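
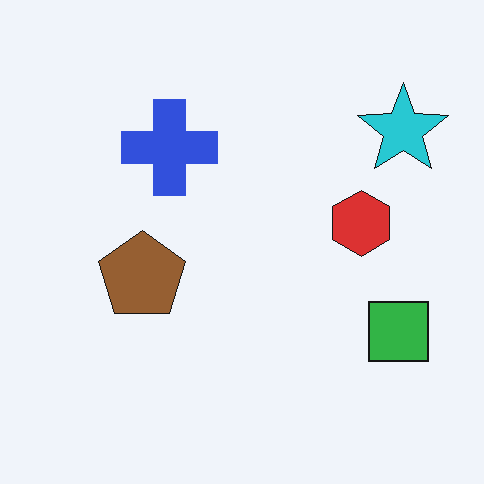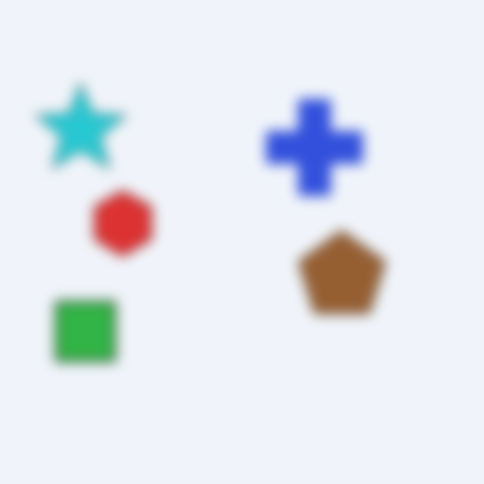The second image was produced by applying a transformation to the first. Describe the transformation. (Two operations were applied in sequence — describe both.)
The second image is the first heavily blurred, then flipped horizontally (left ↔ right).

Shape edges and outlines are uniformly softened across the whole image. The cyan star is in the top-right of the first image and the top-left of the second — shapes on opposite sides of the vertical midline have swapped in a mirror flip.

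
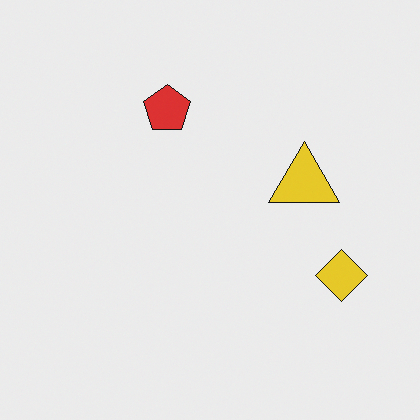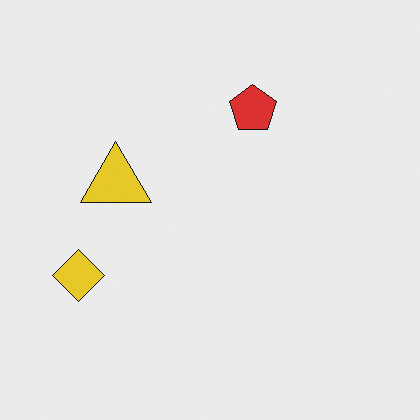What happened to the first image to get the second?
This is the original image flipped horizontally (left ↔ right).

The yellow diamond is in the right of the first image and the left of the second — shapes on opposite sides of the vertical midline have swapped in a mirror flip.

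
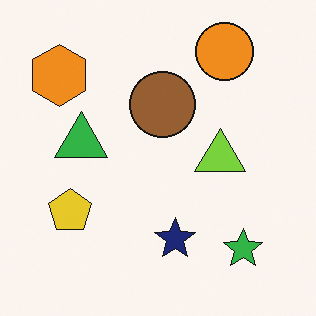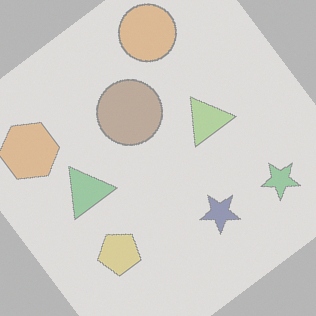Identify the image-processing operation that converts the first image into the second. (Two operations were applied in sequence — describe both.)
The image was rotated counter-clockwise by a large amount — several tens of degrees, then given much lower contrast.

Every shape is tilted by the same angle and the image corners show triangular fill wedges — a whole-image rotation by a non-right angle. Tones are pushed toward mid-grey across the whole image — a global contrast change.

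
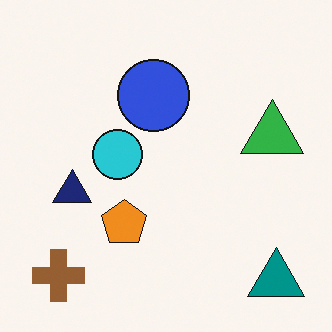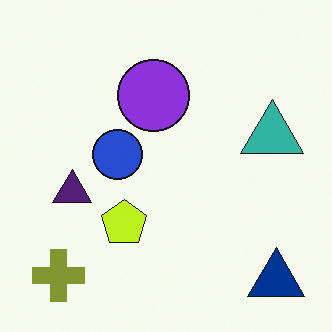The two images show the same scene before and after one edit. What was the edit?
The second image is the first hue-shifted by a small amount.

Every shape's color has rotated by the same amount around the hue wheel — a uniform hue shift.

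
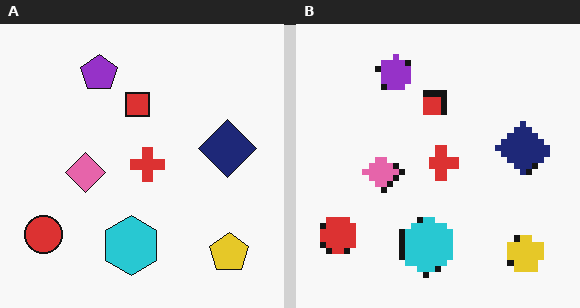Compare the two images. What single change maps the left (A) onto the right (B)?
Pixelated into visible square blocks.

Shapes are reduced to large square blocks; fine edges and outlines are lost — a downscale-then-upscale (mosaic) effect.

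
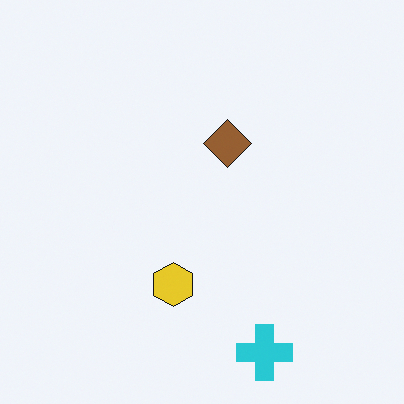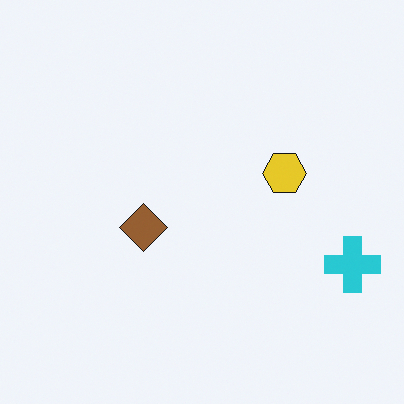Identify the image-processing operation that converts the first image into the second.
This is the original image transposed (reflected across the top-left ↔ bottom-right diagonal).

Shapes have swapped their row and column positions — what was in the top-right is now in the bottom-left — a diagonal reflection.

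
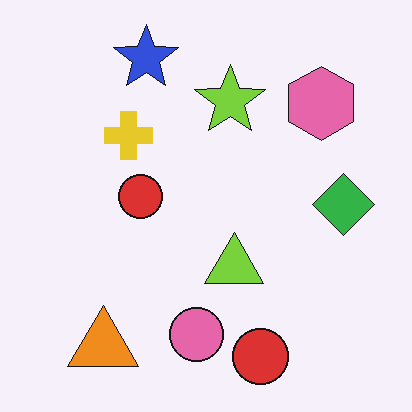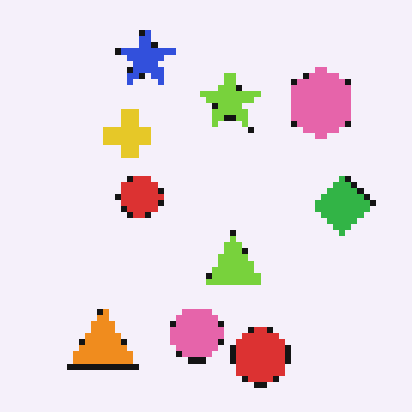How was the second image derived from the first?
The image was pixelated into visible square blocks.

Shapes are reduced to large square blocks; fine edges and outlines are lost — a downscale-then-upscale (mosaic) effect.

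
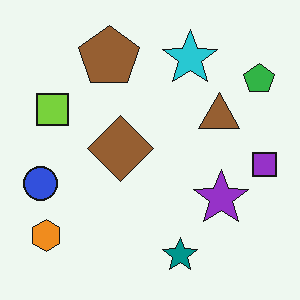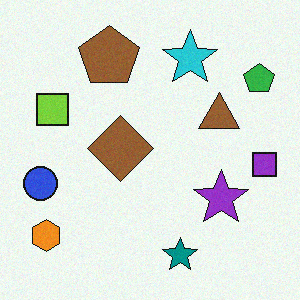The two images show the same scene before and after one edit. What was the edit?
The transformation is: degraded with light additive noise.

Random speckle covers the whole image, including the flat background.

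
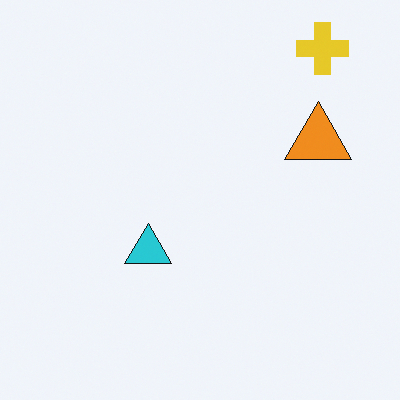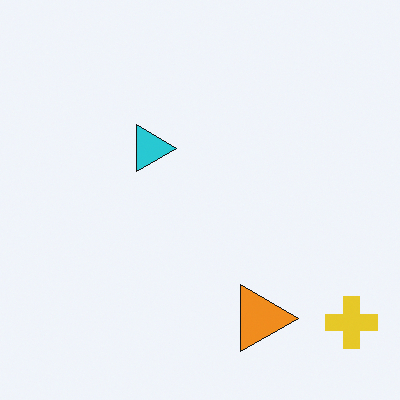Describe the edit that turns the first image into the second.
The second image is the first rotated 90° clockwise.

The yellow cross sits in the top-right of the first image and the bottom-right of the second — consistent with a whole-image 90° clockwise rotation.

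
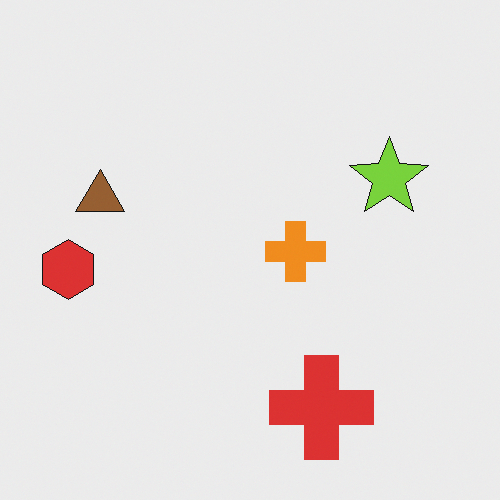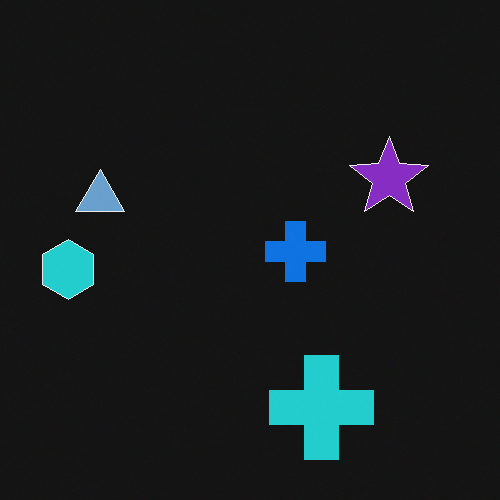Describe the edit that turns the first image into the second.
The second image is the first color-inverted (negative).

The light background has become dark and every shape's color is its complement — a photographic negative.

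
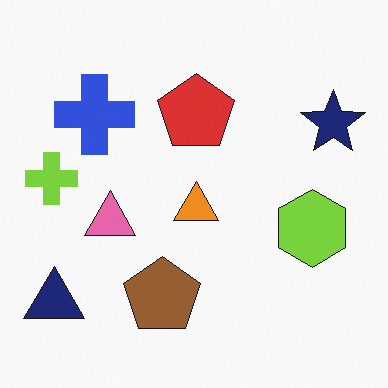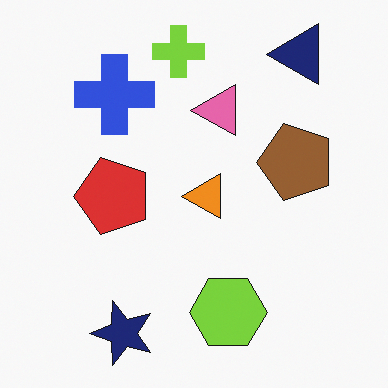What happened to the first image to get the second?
The transformation is: transposed (reflected across the top-left ↔ bottom-right diagonal).

Shapes have swapped their row and column positions — what was in the top-right is now in the bottom-left — a diagonal reflection.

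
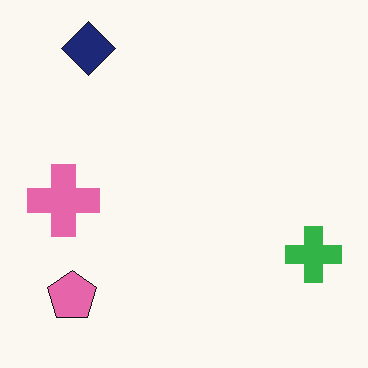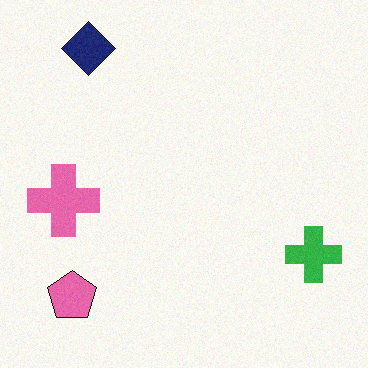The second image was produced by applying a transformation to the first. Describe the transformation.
It was degraded with light additive noise.

Random speckle covers the whole image, including the flat background.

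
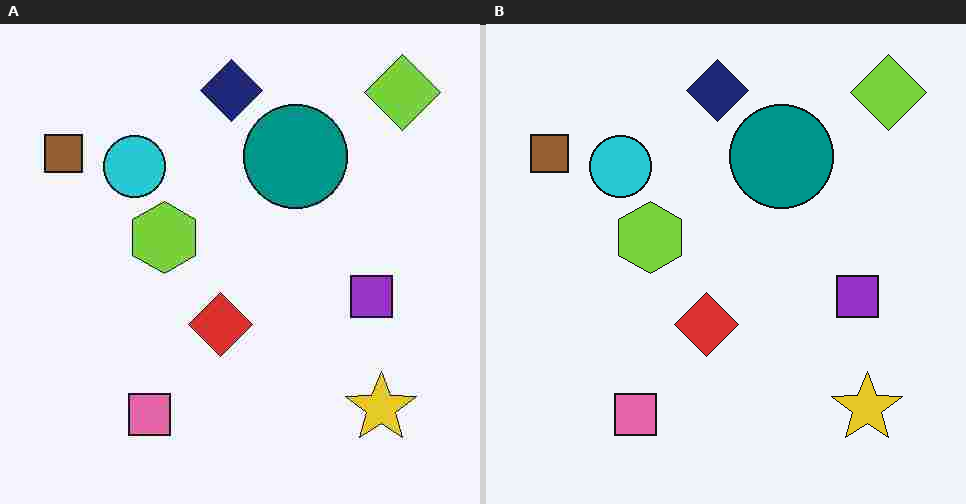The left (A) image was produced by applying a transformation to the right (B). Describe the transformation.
The left (A) image is the right (B) degraded with heavy JPEG compression.

Blocky 8×8 compression artifacts appear around shape edges and the flat background shows ringing — characteristic JPEG degradation.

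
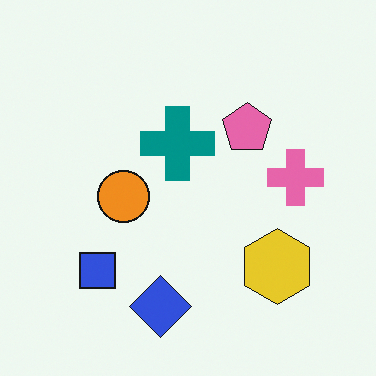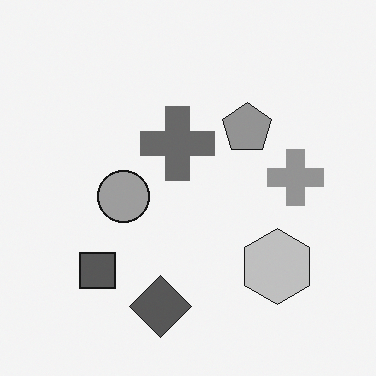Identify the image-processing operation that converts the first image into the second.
It was converted to grayscale.

All color is removed — every shape is now a shade of grey.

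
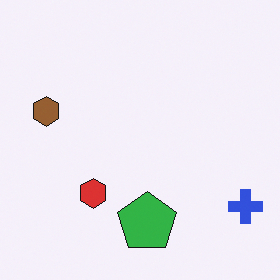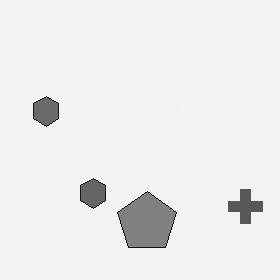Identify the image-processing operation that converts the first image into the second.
The second image is the first converted to grayscale.

All color is removed — every shape is now a shade of grey.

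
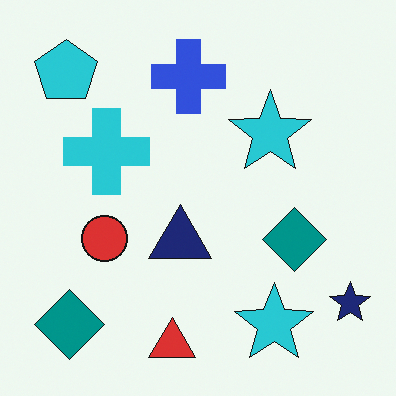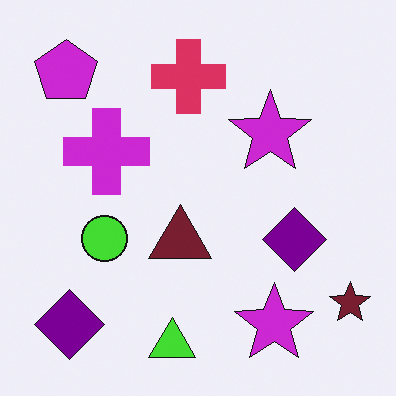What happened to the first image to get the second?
It was hue-shifted through roughly a third of the color wheel.

Every shape's color has rotated by the same amount around the hue wheel — a uniform hue shift.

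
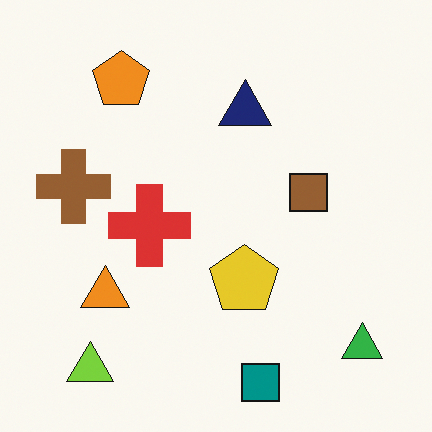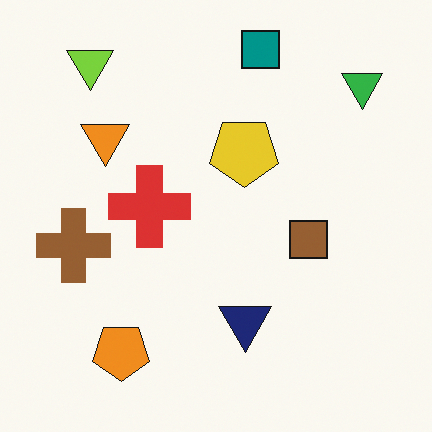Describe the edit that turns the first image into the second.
The second image is the first flipped vertically (top ↔ bottom).

The teal square is in the bottom of the first image and the top of the second — shapes on opposite sides of the horizontal midline have swapped in a mirror flip.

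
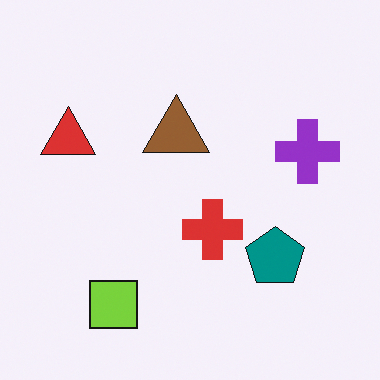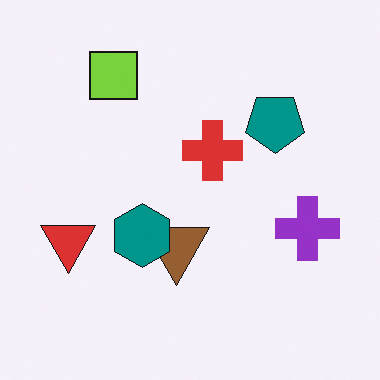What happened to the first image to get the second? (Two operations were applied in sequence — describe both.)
The image was flipped vertically (top ↔ bottom), then overlaid with an additional teal hexagon.

The lime square is in the bottom-left of the first image and the top-left of the second — shapes on opposite sides of the horizontal midline have swapped in a mirror flip. A teal hexagon appears in the second image that is absent from the first.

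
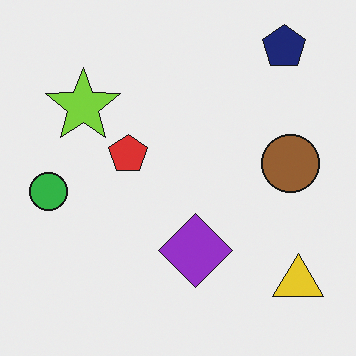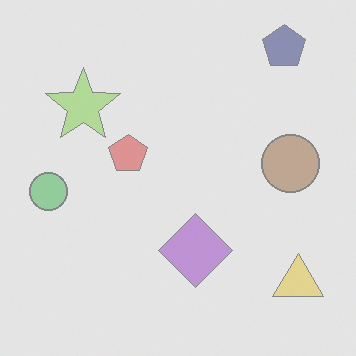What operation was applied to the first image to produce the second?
Given much lower contrast.

Tones are pushed toward mid-grey across the whole image — a global contrast change.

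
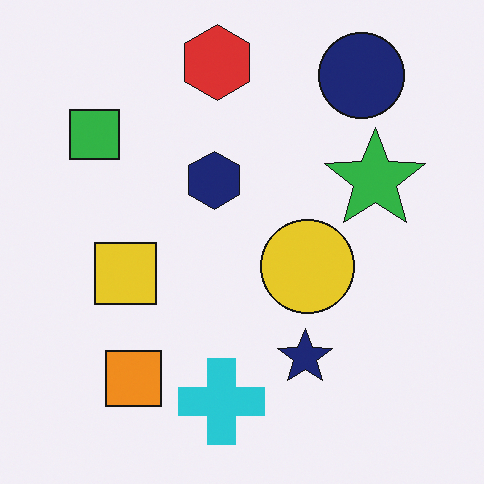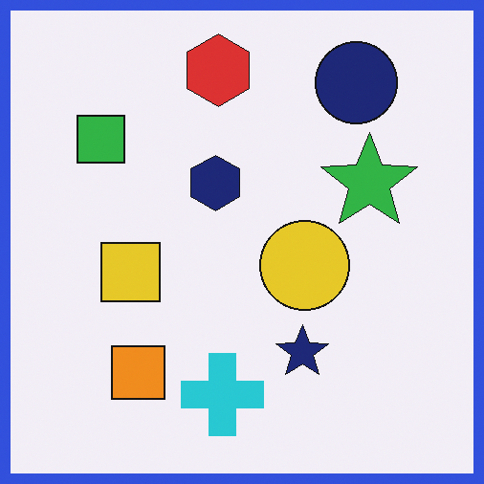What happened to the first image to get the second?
This is the original image framed with a blue border.

A solid blue frame runs around the edge of the second image, with the content slightly shrunk inside it.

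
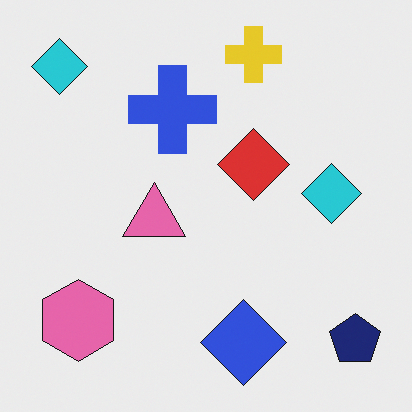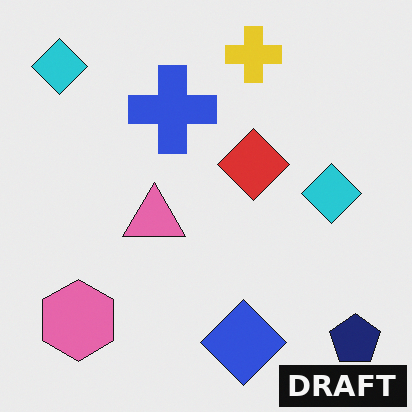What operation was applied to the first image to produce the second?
It was watermarked with the text "DRAFT" in the lower-right corner.

A dark label reading "DRAFT" appears in the lower-right corner.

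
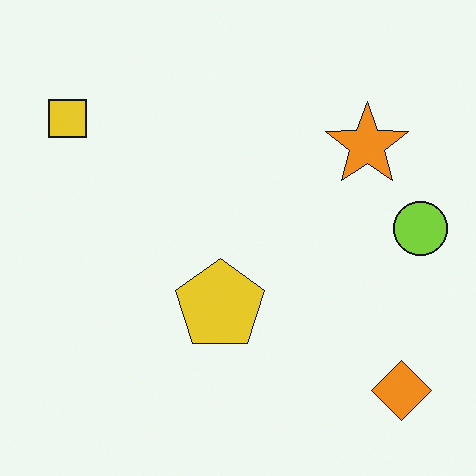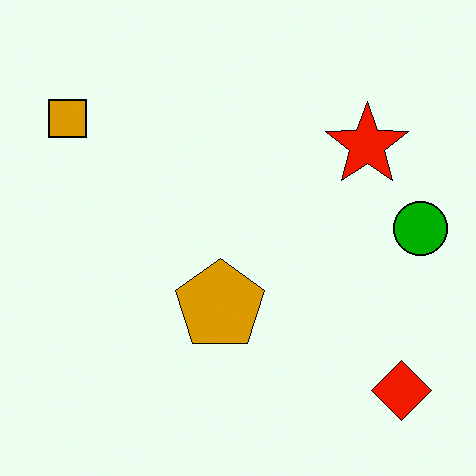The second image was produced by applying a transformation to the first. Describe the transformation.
The second image is the first boosted in contrast.

Tones are pushed away from mid-grey across the whole image — a global contrast change.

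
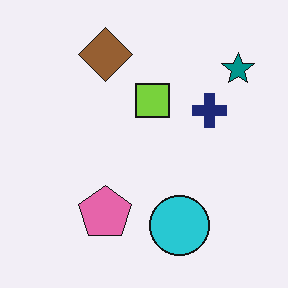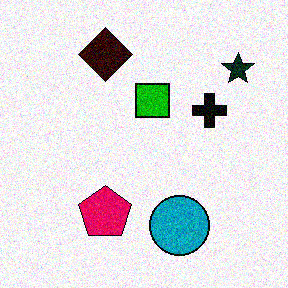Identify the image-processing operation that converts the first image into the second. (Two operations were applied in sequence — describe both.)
The second image is the first given much higher contrast, then degraded with moderate additive noise.

Tones are pushed away from mid-grey across the whole image — a global contrast change. Random speckle covers the whole image, including the flat background.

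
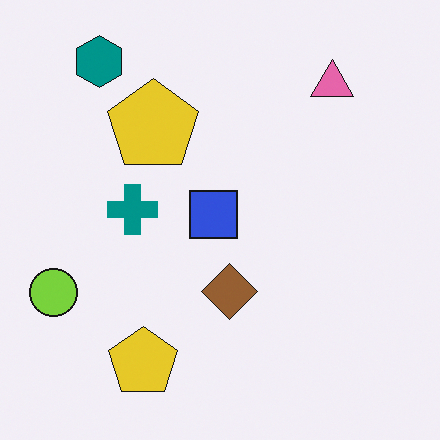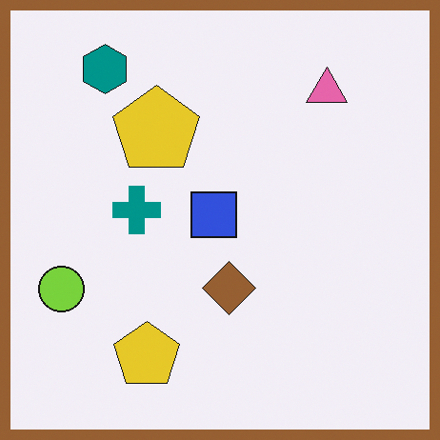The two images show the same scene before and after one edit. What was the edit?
The transformation is: framed with a brown border.

A solid brown frame runs around the edge of the second image, with the content slightly shrunk inside it.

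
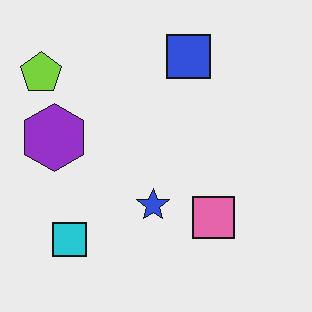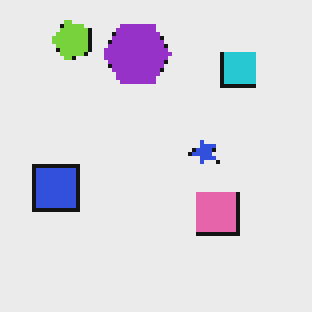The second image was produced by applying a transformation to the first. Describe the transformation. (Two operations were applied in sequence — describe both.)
The second image is the first lightly pixelated (a mild mosaic effect), then transposed (reflected across the top-left ↔ bottom-right diagonal).

Shapes are reduced to large square blocks; fine edges and outlines are lost — a downscale-then-upscale (mosaic) effect. Shapes have swapped their row and column positions — what was in the top-right is now in the bottom-left — a diagonal reflection.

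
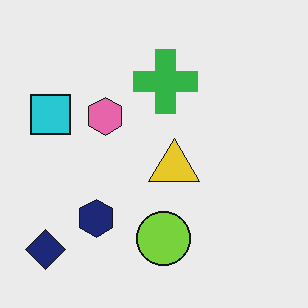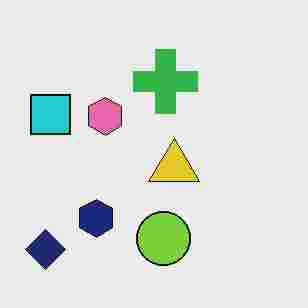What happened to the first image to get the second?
Heavily JPEG-compressed with obvious blocking artifacts.

Blocky 8×8 compression artifacts appear around shape edges and the flat background shows ringing — characteristic JPEG degradation.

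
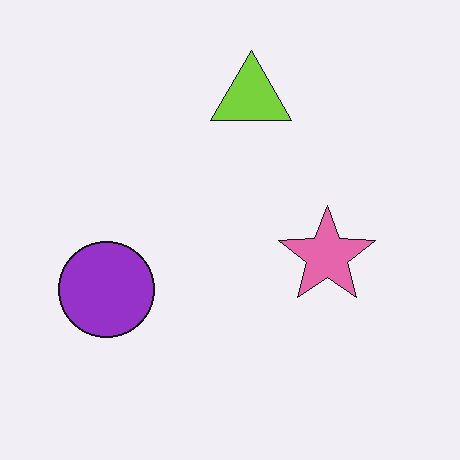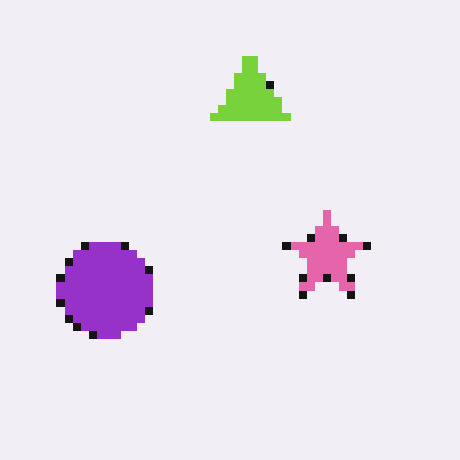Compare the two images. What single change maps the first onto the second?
The image was pixelated into visible square blocks.

Shapes are reduced to large square blocks; fine edges and outlines are lost — a downscale-then-upscale (mosaic) effect.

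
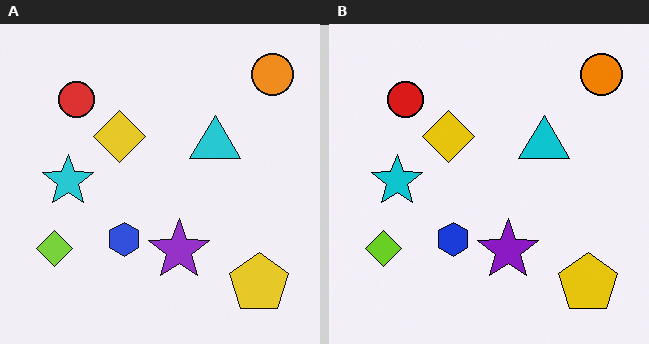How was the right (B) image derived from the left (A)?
This is the original image given slightly increased contrast.

Tones are pushed away from mid-grey across the whole image — a global contrast change.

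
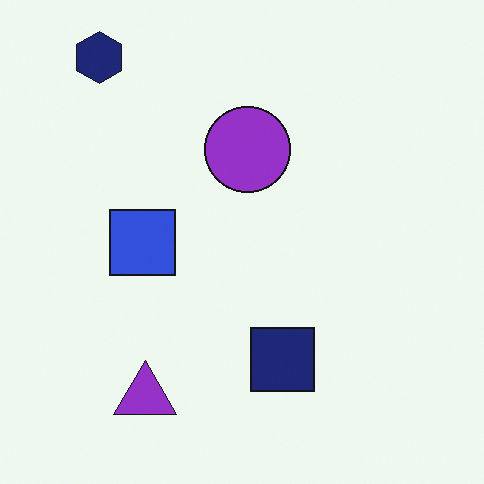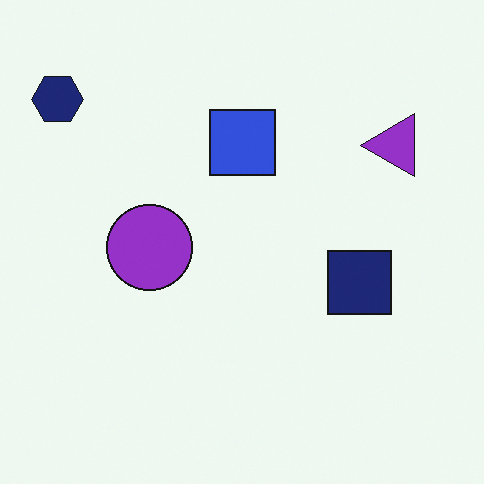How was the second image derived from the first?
This is the original image transposed (reflected across the top-left ↔ bottom-right diagonal).

Shapes have swapped their row and column positions — what was in the top-right is now in the bottom-left — a diagonal reflection.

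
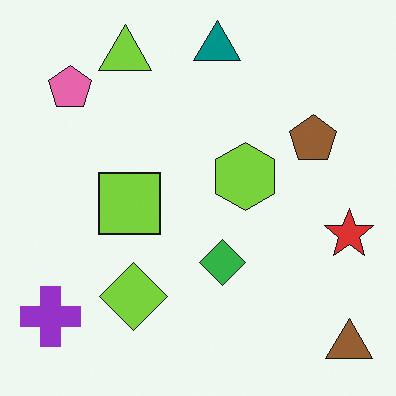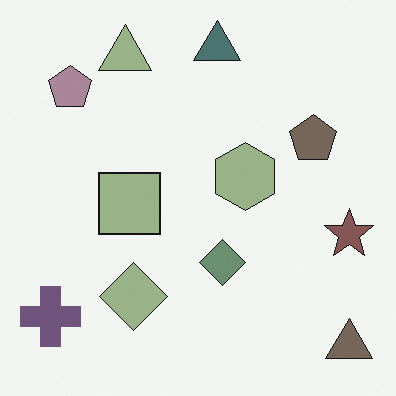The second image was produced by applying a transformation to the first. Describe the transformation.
Heavily desaturated.

All colors are more muted and greyish — a global saturation change.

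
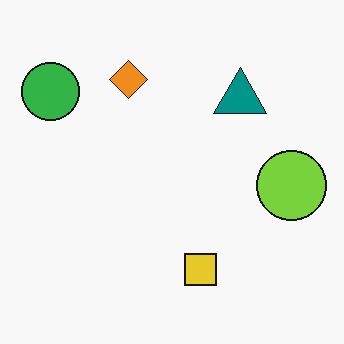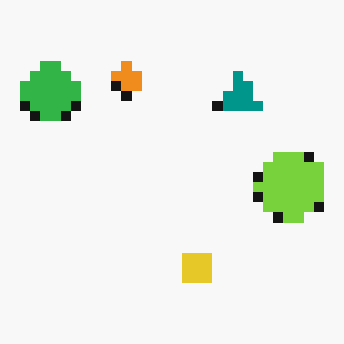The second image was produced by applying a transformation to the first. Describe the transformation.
It was coarsely pixelated.

Shapes are reduced to large square blocks; fine edges and outlines are lost — a downscale-then-upscale (mosaic) effect.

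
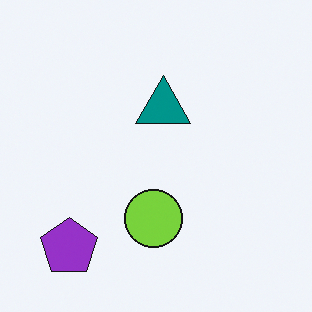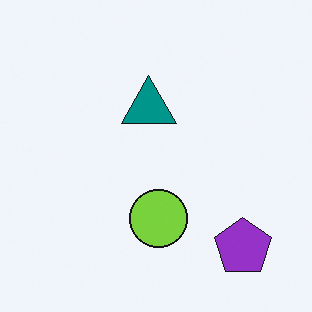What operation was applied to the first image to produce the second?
Flipped horizontally (left ↔ right).

The purple pentagon is in the bottom-left of the first image and the bottom-right of the second — shapes on opposite sides of the vertical midline have swapped in a mirror flip.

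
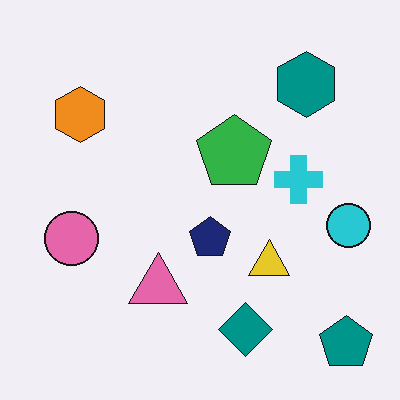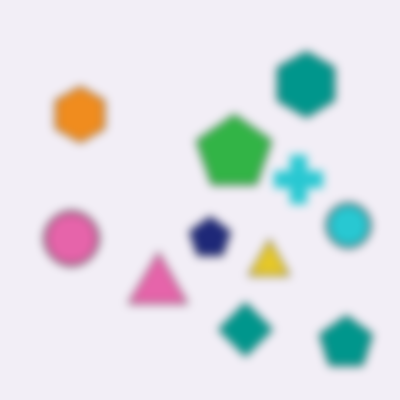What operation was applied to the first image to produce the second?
The second image is the first moderately blurred.

Shape edges and outlines are uniformly softened across the whole image.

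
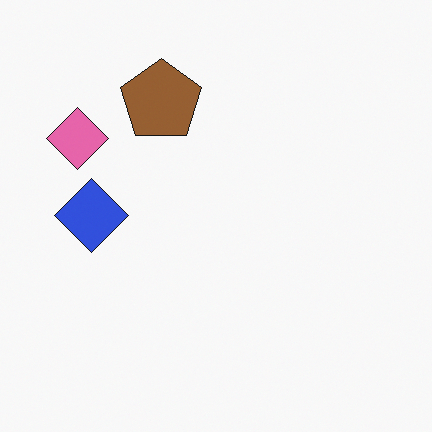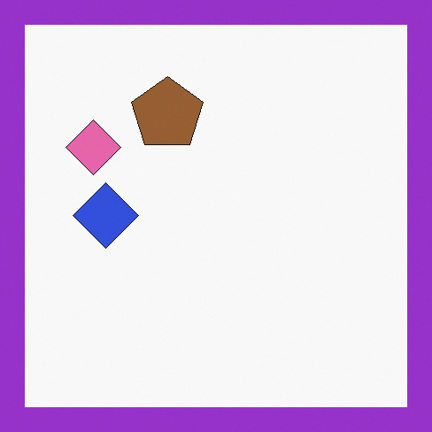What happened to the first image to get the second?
The transformation is: framed with a purple border.

A solid purple frame runs around the edge of the second image, with the content slightly shrunk inside it.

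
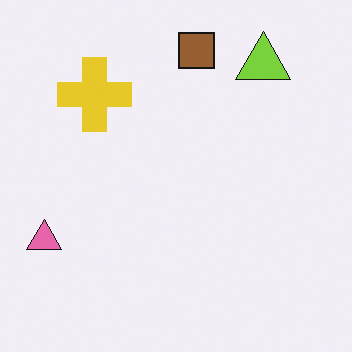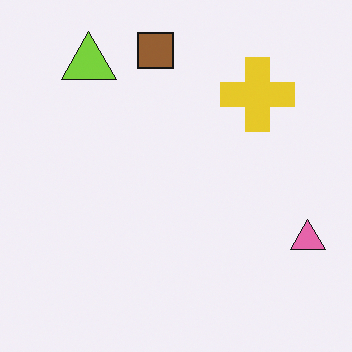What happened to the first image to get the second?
The image was flipped horizontally (left ↔ right).

The pink triangle is in the bottom-left of the first image and the bottom-right of the second — shapes on opposite sides of the vertical midline have swapped in a mirror flip.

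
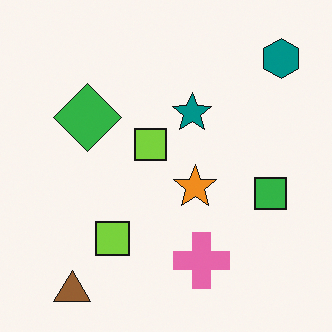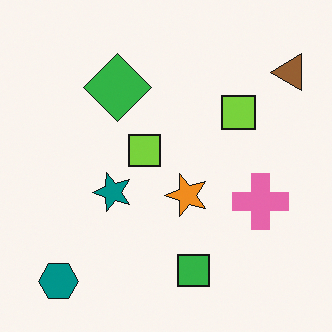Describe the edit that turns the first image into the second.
This is the original image transposed (reflected across the top-left ↔ bottom-right diagonal).

Shapes have swapped their row and column positions — what was in the top-right is now in the bottom-left — a diagonal reflection.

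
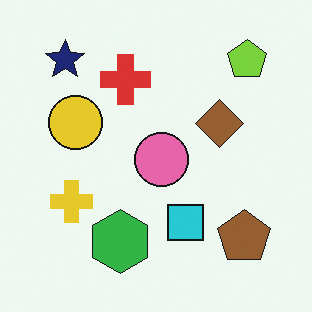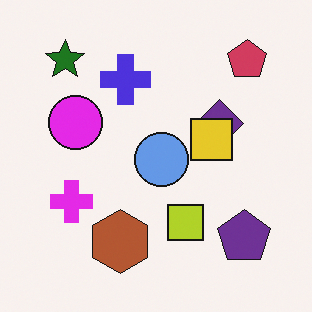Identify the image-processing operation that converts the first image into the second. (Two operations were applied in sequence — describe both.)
This is the original image hue-shifted by a large amount, then overlaid with an additional yellow square.

Every shape's color has rotated by the same amount around the hue wheel — a uniform hue shift. A yellow square appears in the second image that is absent from the first.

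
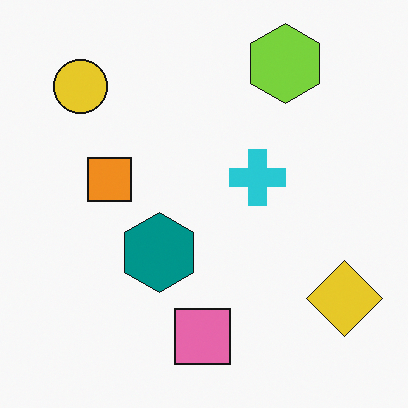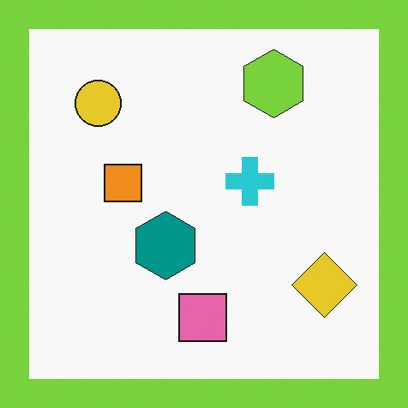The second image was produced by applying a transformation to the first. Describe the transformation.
The second image is the first framed with a lime border.

A solid lime frame runs around the edge of the second image, with the content slightly shrunk inside it.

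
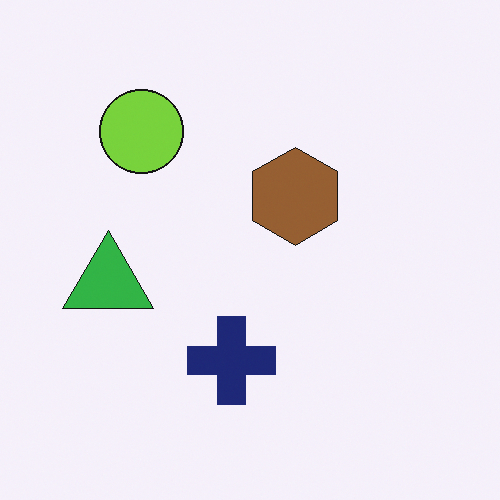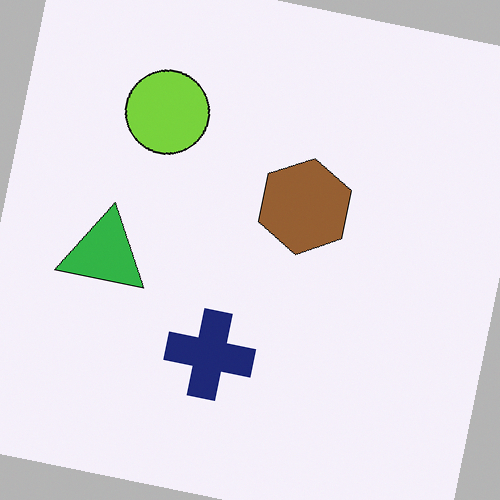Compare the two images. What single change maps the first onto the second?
The second image is the first rotated clockwise by a slight angle.

Every shape is tilted by the same angle and the image corners show triangular fill wedges — a whole-image rotation by a non-right angle.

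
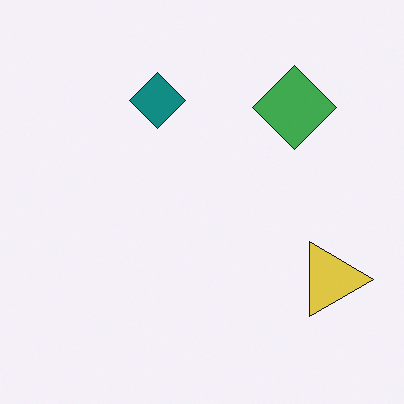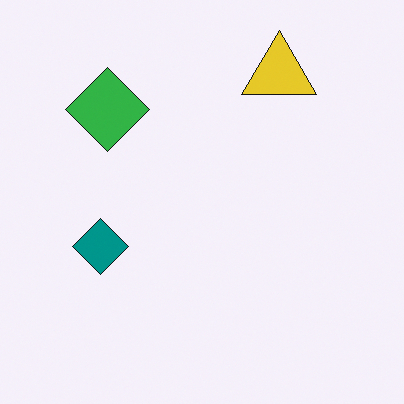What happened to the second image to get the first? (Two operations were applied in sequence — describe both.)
The first image is the second rotated 90° clockwise, then slightly desaturated.

The yellow triangle sits in the top-right of the second image and the bottom-right of the first — consistent with a whole-image 90° clockwise rotation. All colors are more muted and greyish — a global saturation change.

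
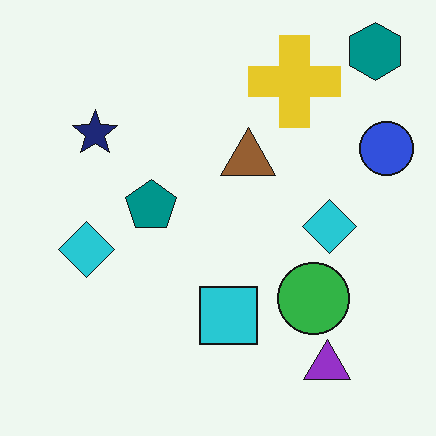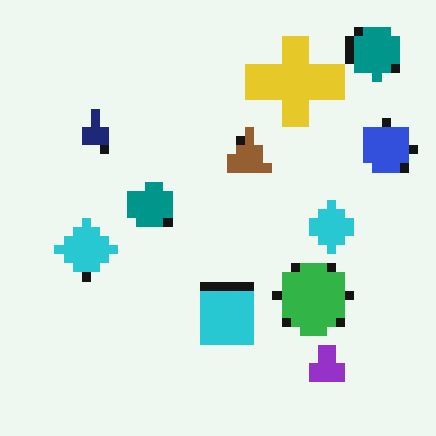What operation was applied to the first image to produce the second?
This is the original image heavily pixelated into large blocks.

Shapes are reduced to large square blocks; fine edges and outlines are lost — a downscale-then-upscale (mosaic) effect.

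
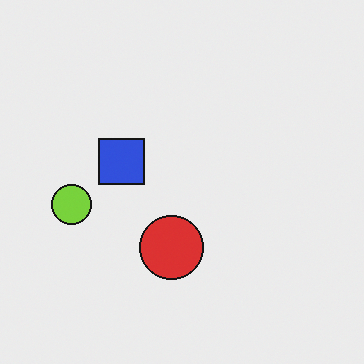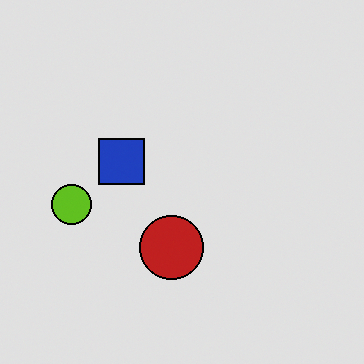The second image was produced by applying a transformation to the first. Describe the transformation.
This is the original image posterized to a reduced palette.

Each flat color has snapped to a coarser quantized level — most visibly, the near-white background has dropped to a flat grey.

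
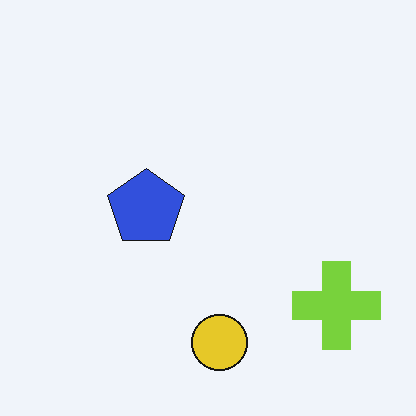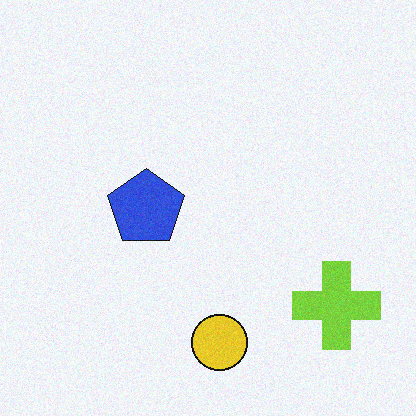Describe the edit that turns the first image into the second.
This is the original image degraded with subtle gaussian noise.

Random speckle covers the whole image, including the flat background.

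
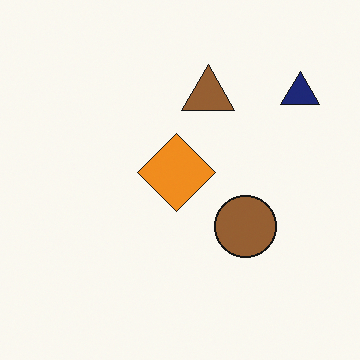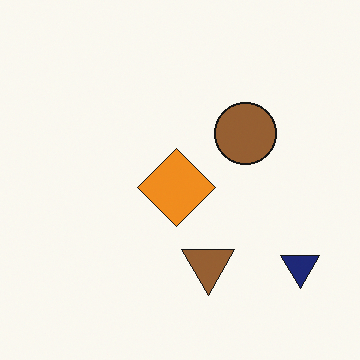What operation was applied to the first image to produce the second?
It was flipped vertically (top ↔ bottom).

The navy triangle is in the top-right of the first image and the bottom-right of the second — shapes on opposite sides of the horizontal midline have swapped in a mirror flip.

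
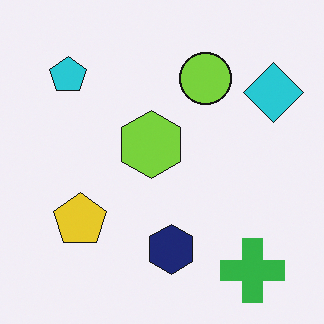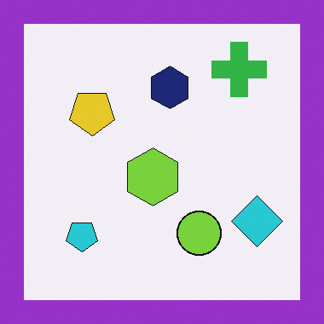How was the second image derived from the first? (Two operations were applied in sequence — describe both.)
Flipped vertically (top ↔ bottom), then framed with a purple border.

The green cross is in the bottom-right of the first image and the top-right of the second — shapes on opposite sides of the horizontal midline have swapped in a mirror flip. A solid purple frame runs around the edge of the second image, with the content slightly shrunk inside it.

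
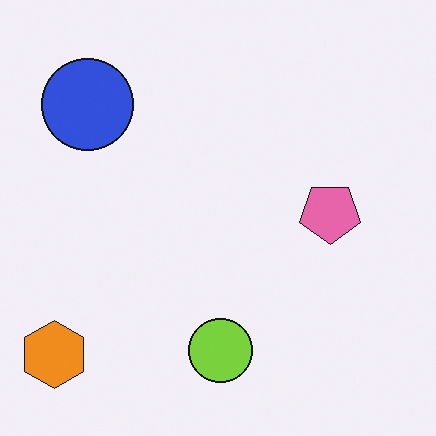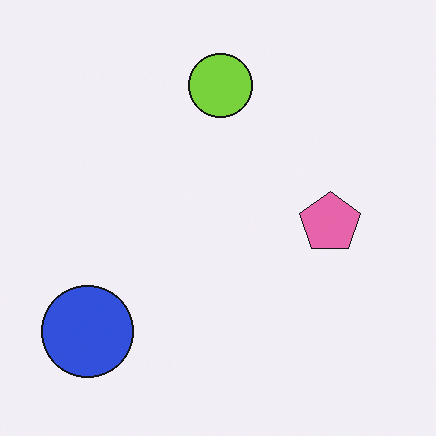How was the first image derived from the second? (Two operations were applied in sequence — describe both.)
The image was flipped vertically (top ↔ bottom), then overlaid with an additional orange hexagon.

The lime circle is in the top of the second image and the bottom of the first — shapes on opposite sides of the horizontal midline have swapped in a mirror flip. An orange hexagon appears in the first image that is absent from the second.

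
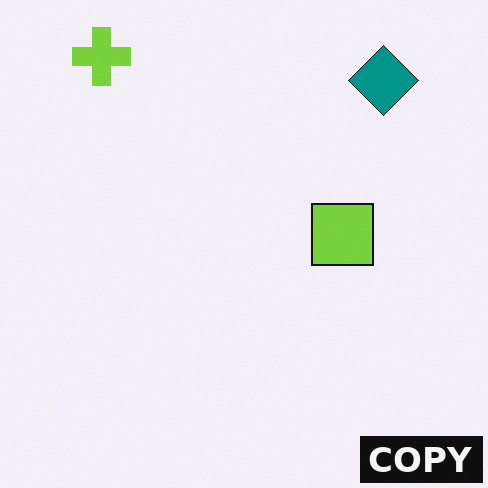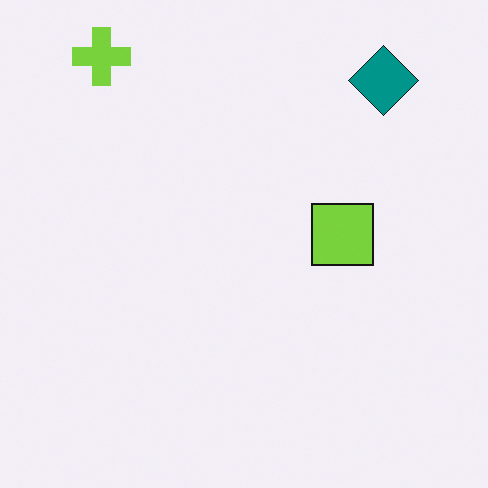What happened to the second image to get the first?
The image was watermarked with the text "COPY" in the lower-right corner.

A dark label reading "COPY" appears in the lower-right corner.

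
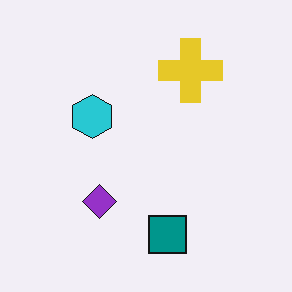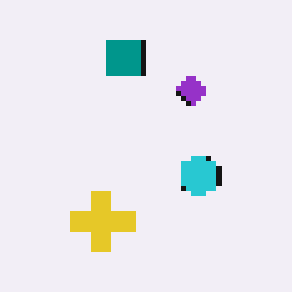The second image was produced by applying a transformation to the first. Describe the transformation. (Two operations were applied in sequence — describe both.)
The image was rotated 180°, then mildly pixelated.

The teal square sits in the bottom of the first image and the top of the second — consistent with a whole-image 180° rotation. Shapes are reduced to large square blocks; fine edges and outlines are lost — a downscale-then-upscale (mosaic) effect.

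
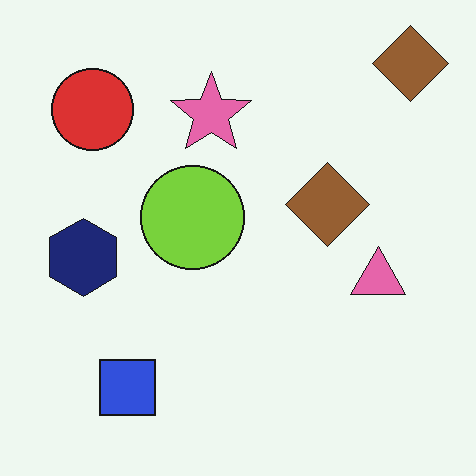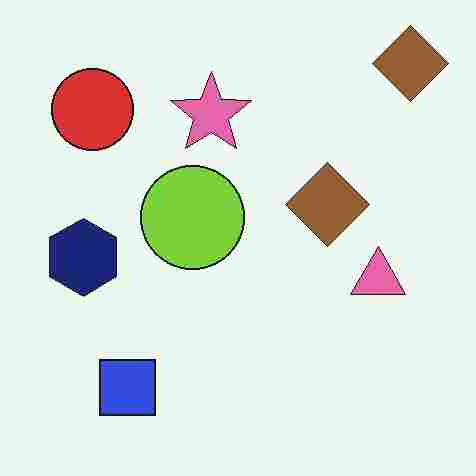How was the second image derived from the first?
The transformation is: degraded with heavy JPEG compression.

Blocky 8×8 compression artifacts appear around shape edges and the flat background shows ringing — characteristic JPEG degradation.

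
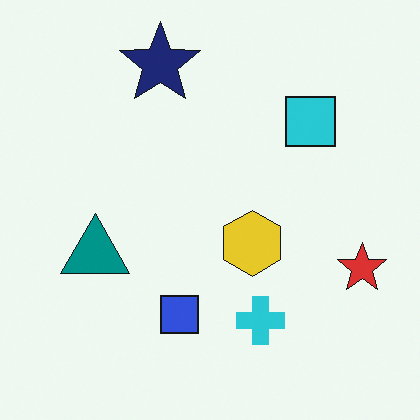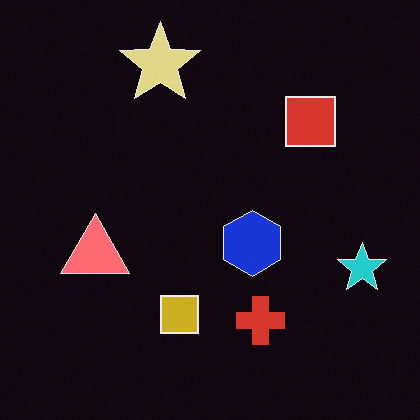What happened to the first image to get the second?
Color-inverted (negative).

The light background has become dark and every shape's color is its complement — a photographic negative.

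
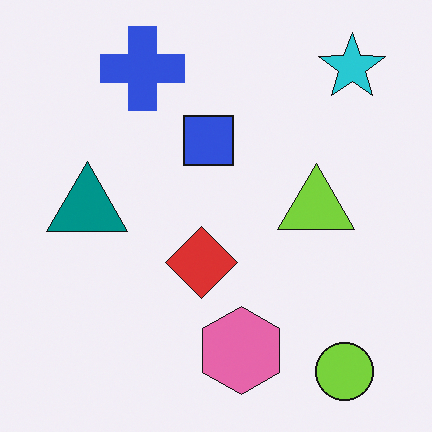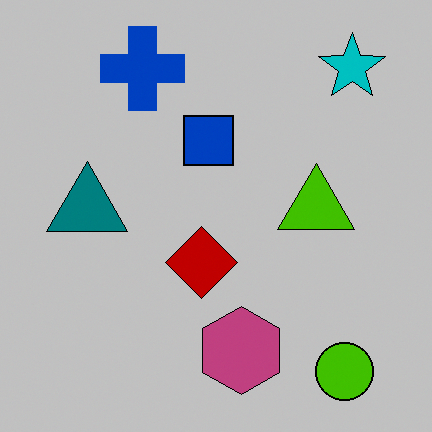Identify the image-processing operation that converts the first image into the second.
The image was aggressively posterized.

Each flat color has snapped to a coarser quantized level — most visibly, the near-white background has dropped to a flat grey.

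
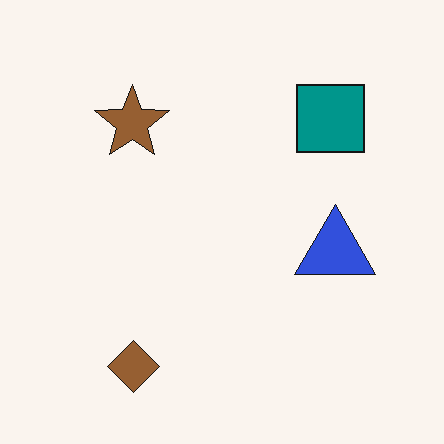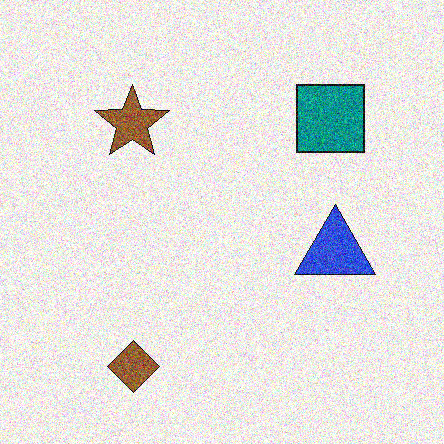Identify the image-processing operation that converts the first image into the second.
The transformation is: degraded with a thick layer of grain.

Random speckle covers the whole image, including the flat background.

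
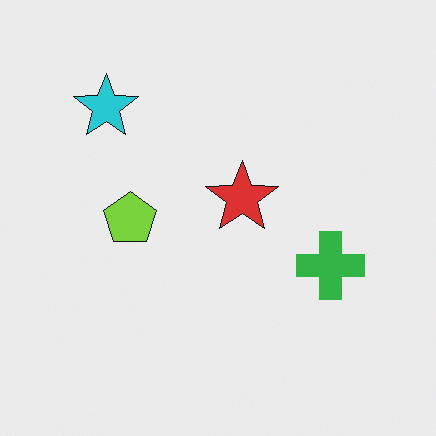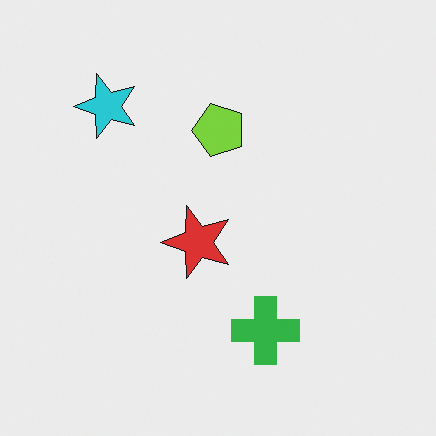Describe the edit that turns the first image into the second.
It was transposed (reflected across the top-left ↔ bottom-right diagonal).

Shapes have swapped their row and column positions — what was in the top-right is now in the bottom-left — a diagonal reflection.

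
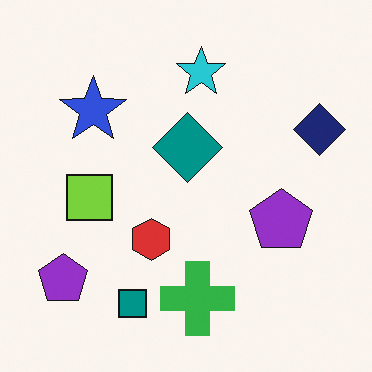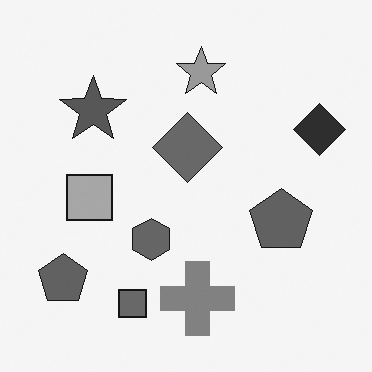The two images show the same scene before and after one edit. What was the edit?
The transformation is: converted to grayscale.

All color is removed — every shape is now a shade of grey.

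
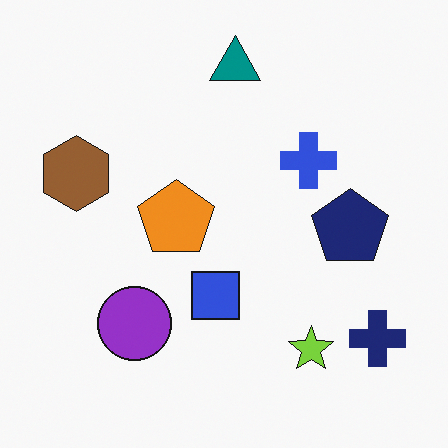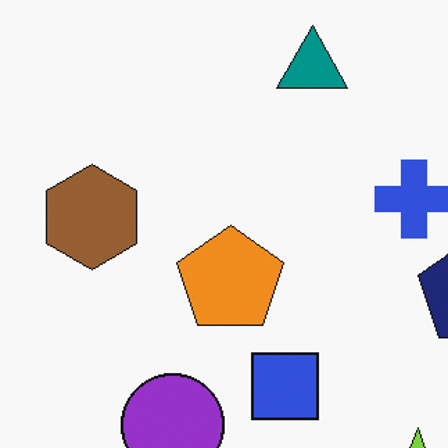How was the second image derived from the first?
This is the original image cropped slightly and scaled back up.

The visible shapes are larger and the field of view is narrower; shapes near the original edges may be partly or wholly outside the frame — a crop-and-rescale.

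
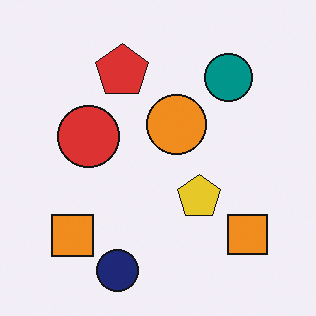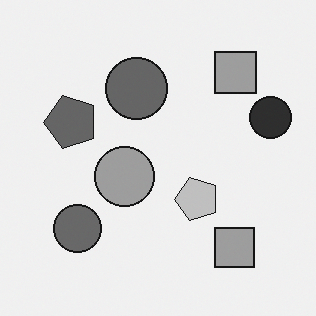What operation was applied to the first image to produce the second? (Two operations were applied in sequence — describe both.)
The second image is the first transposed (reflected across the top-left ↔ bottom-right diagonal), then converted to grayscale.

Shapes have swapped their row and column positions — what was in the top-right is now in the bottom-left — a diagonal reflection. All color is removed — every shape is now a shade of grey.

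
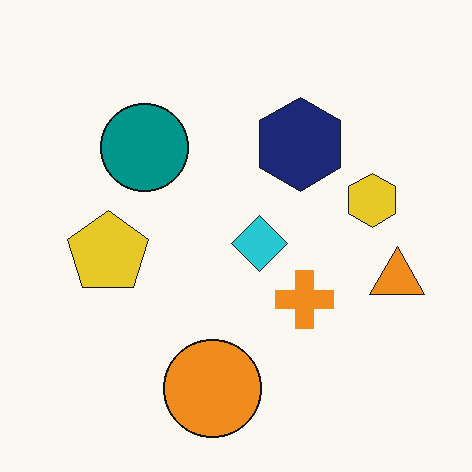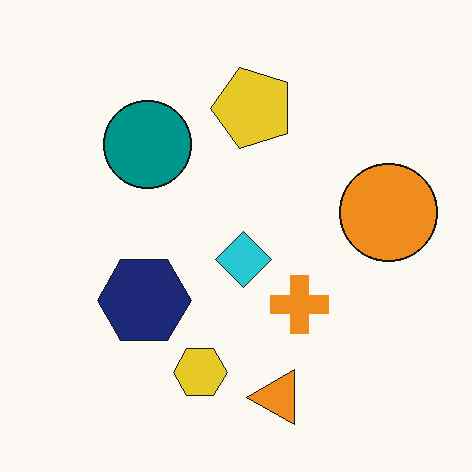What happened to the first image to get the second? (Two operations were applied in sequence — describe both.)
The image was JPEG-compressed with visible artifacts, then transposed (reflected across the top-left ↔ bottom-right diagonal).

Blocky 8×8 compression artifacts appear around shape edges and the flat background shows ringing — characteristic JPEG degradation. Shapes have swapped their row and column positions — what was in the top-right is now in the bottom-left — a diagonal reflection.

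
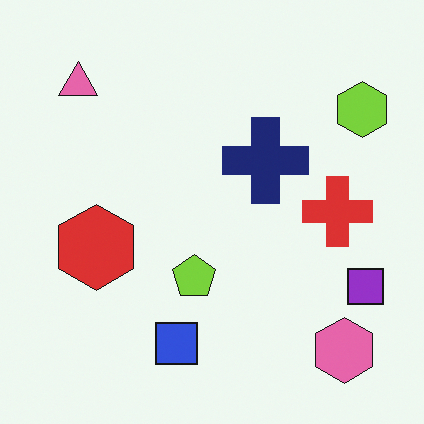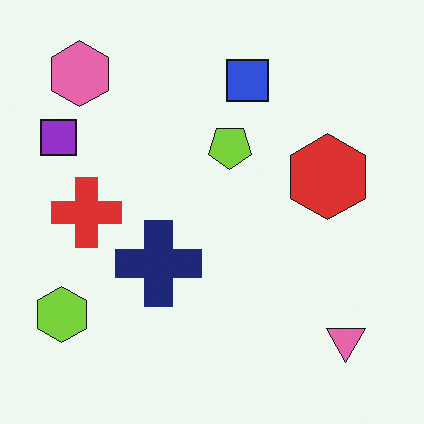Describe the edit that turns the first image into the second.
The image was rotated 180°.

The pink hexagon sits in the bottom-right of the first image and the top-left of the second — consistent with a whole-image 180° rotation.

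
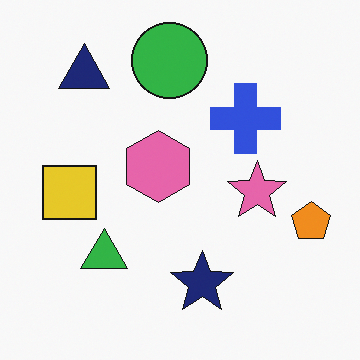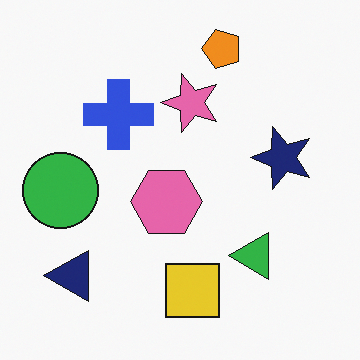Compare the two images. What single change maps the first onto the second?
It was rotated 90° counter-clockwise.

The navy triangle sits in the top-left of the first image and the bottom-left of the second — consistent with a whole-image 90° counter-clockwise rotation.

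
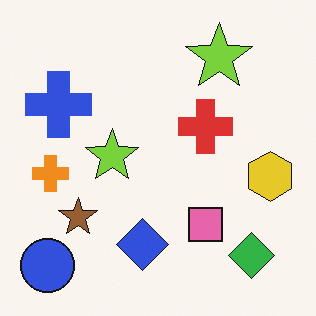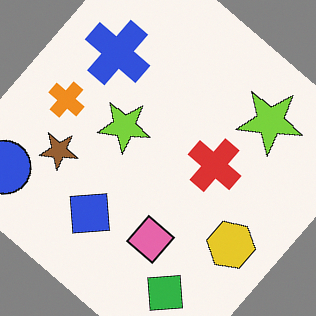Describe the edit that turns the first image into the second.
It was rotated clockwise by a large amount — several tens of degrees.

Every shape is tilted by the same angle and the image corners show triangular fill wedges — a whole-image rotation by a non-right angle.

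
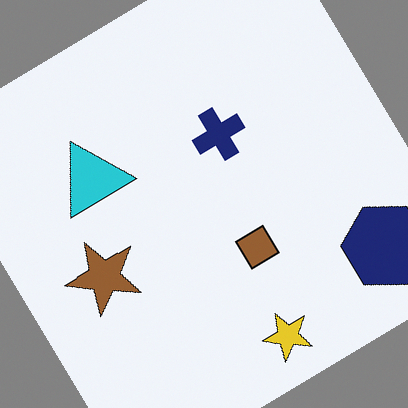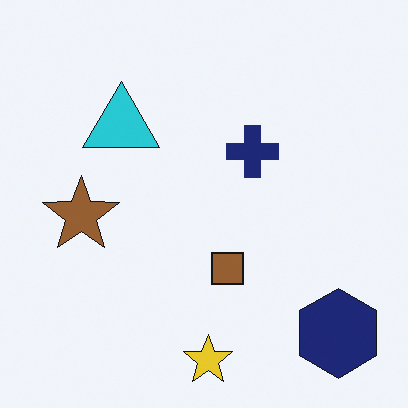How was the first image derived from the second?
The transformation is: rotated counter-clockwise by a large amount — several tens of degrees.

Every shape is tilted by the same angle and the image corners show triangular fill wedges — a whole-image rotation by a non-right angle.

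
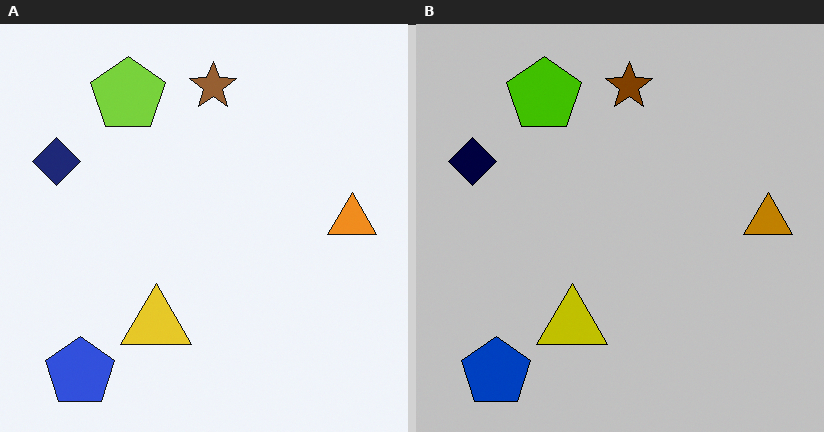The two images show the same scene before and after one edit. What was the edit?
The image was aggressively posterized.

Each flat color has snapped to a coarser quantized level — most visibly, the near-white background has dropped to a flat grey.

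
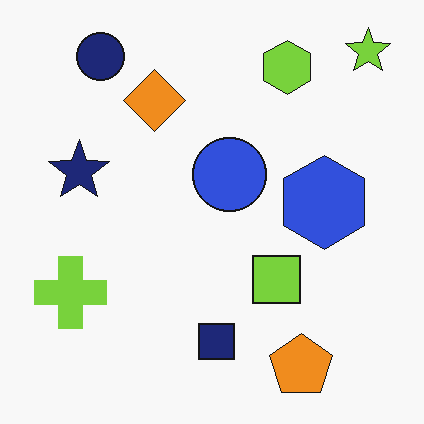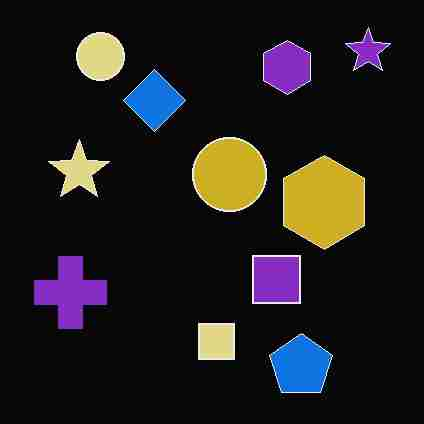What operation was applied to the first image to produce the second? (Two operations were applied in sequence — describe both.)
This is the original image color-inverted (negative), then degraded with heavy JPEG compression.

The light background has become dark and every shape's color is its complement — a photographic negative. Blocky 8×8 compression artifacts appear around shape edges and the flat background shows ringing — characteristic JPEG degradation.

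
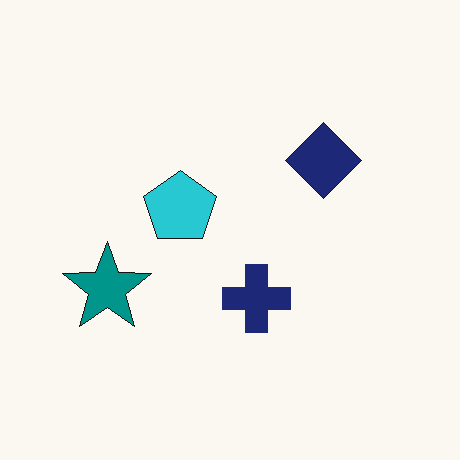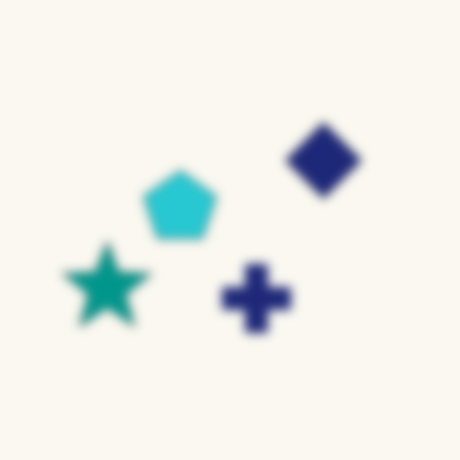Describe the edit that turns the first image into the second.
It was strongly gaussian-blurred.

Shape edges and outlines are uniformly softened across the whole image.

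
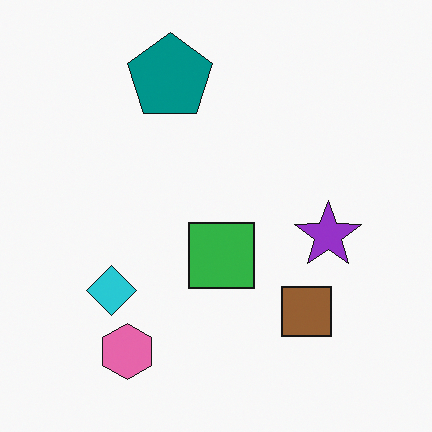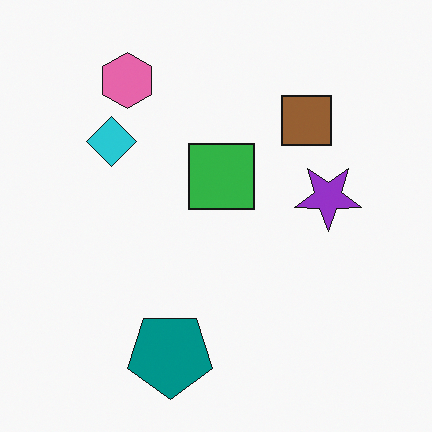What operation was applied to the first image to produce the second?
It was flipped vertically (top ↔ bottom).

The teal pentagon is in the top of the first image and the bottom of the second — shapes on opposite sides of the horizontal midline have swapped in a mirror flip.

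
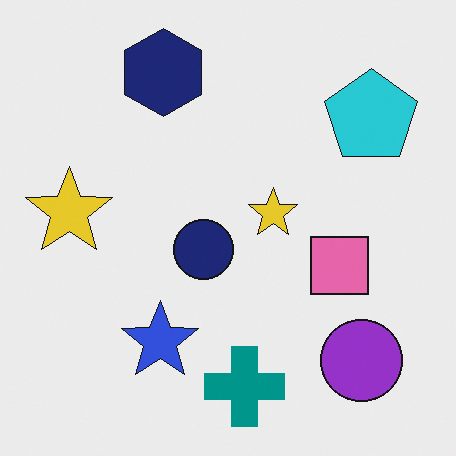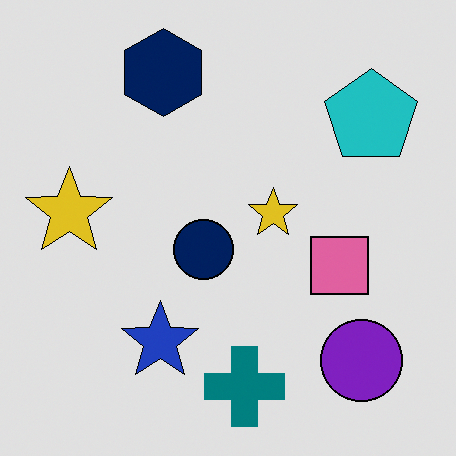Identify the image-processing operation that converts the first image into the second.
The image was posterized to a reduced palette.

Each flat color has snapped to a coarser quantized level — most visibly, the near-white background has dropped to a flat grey.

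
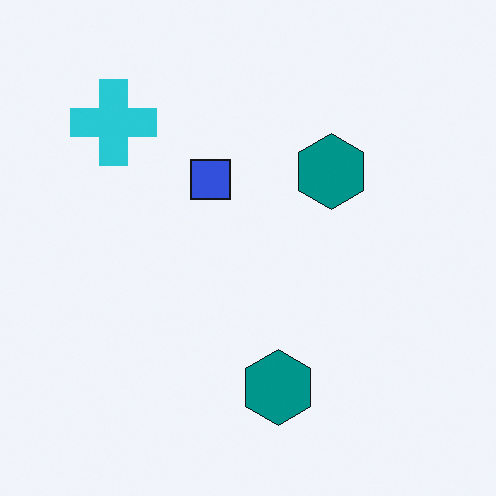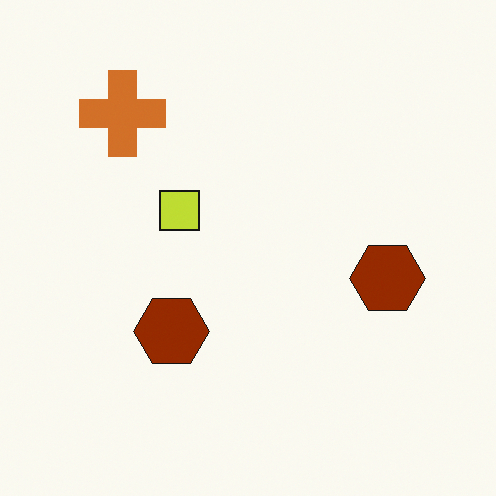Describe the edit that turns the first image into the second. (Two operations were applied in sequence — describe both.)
It was hue-shifted by a large amount, then transposed (reflected across the top-left ↔ bottom-right diagonal).

Every shape's color has rotated by the same amount around the hue wheel — a uniform hue shift. Shapes have swapped their row and column positions — what was in the top-right is now in the bottom-left — a diagonal reflection.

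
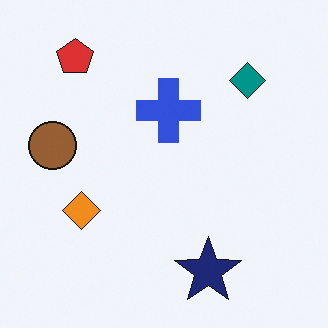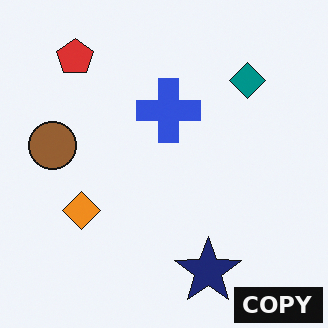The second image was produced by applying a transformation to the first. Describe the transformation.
The transformation is: watermarked with the text "COPY" in the lower-right corner.

A dark label reading "COPY" appears in the lower-right corner.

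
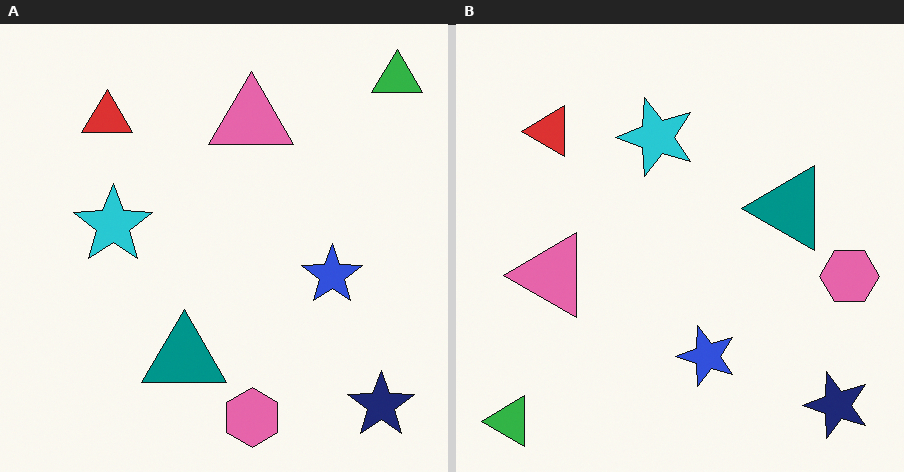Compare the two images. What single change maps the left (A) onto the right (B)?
The right (B) image is the left (A) transposed (reflected across the top-left ↔ bottom-right diagonal).

Shapes have swapped their row and column positions — what was in the top-right is now in the bottom-left — a diagonal reflection.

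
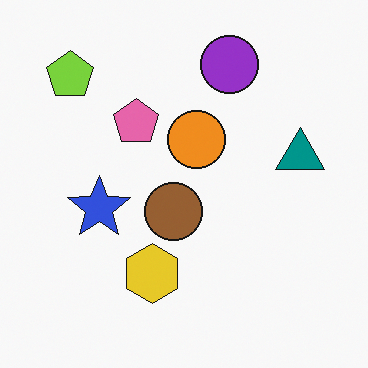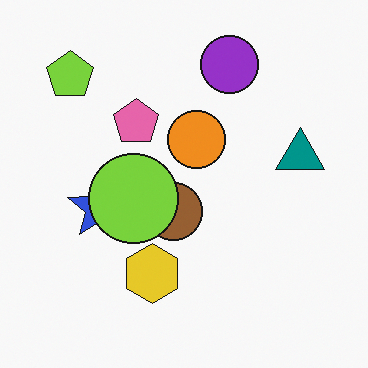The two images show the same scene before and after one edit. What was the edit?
The transformation is: overlaid with an additional lime circle.

A lime circle appears in the second image that is absent from the first.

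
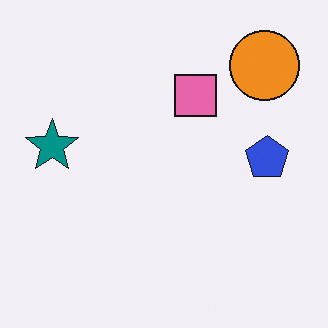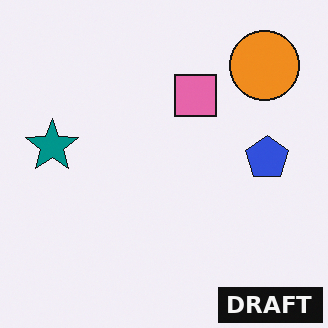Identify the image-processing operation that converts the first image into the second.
Watermarked with the text "DRAFT" in the lower-right corner.

A dark label reading "DRAFT" appears in the lower-right corner.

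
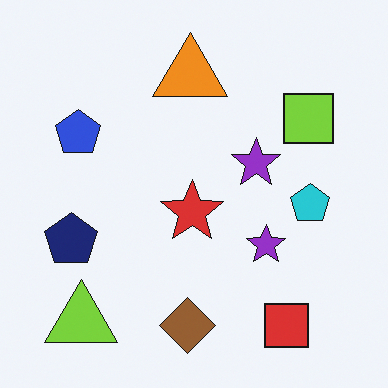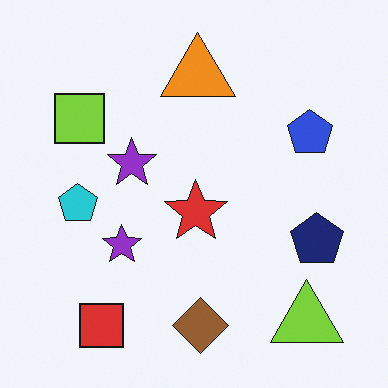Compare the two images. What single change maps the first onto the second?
This is the original image flipped horizontally (left ↔ right).

The navy pentagon is in the left of the first image and the right of the second — shapes on opposite sides of the vertical midline have swapped in a mirror flip.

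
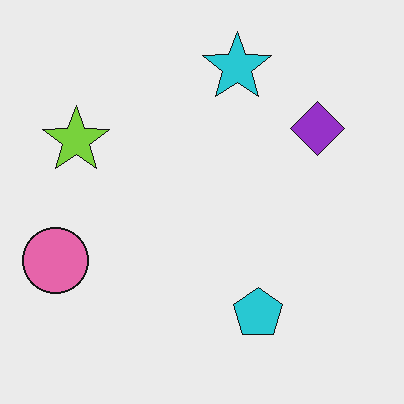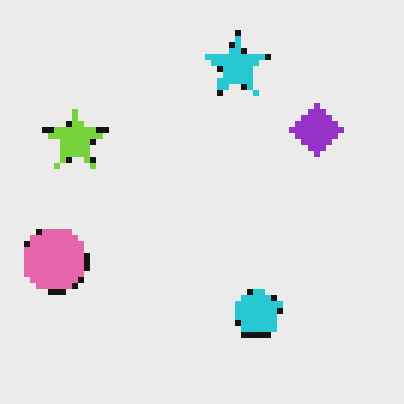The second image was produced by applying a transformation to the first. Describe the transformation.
This is the original image moderately pixelated.

Shapes are reduced to large square blocks; fine edges and outlines are lost — a downscale-then-upscale (mosaic) effect.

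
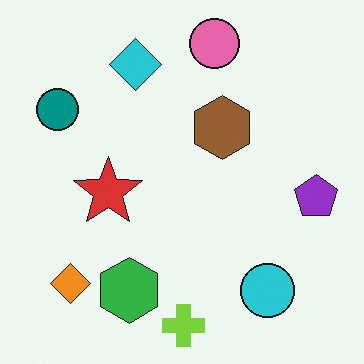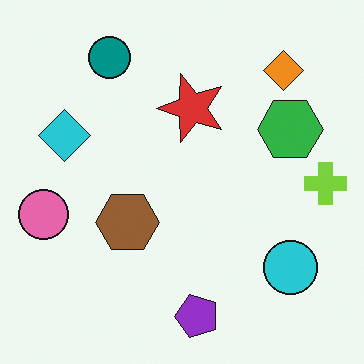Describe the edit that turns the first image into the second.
It was transposed (reflected across the top-left ↔ bottom-right diagonal).

Shapes have swapped their row and column positions — what was in the top-right is now in the bottom-left — a diagonal reflection.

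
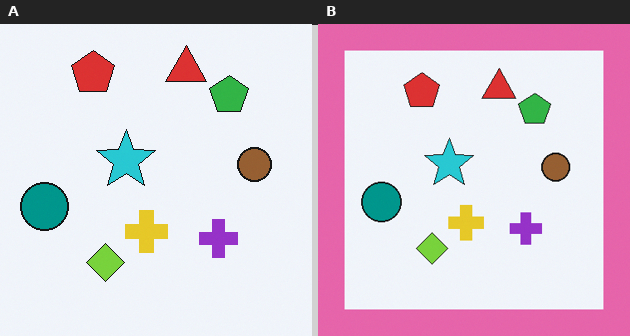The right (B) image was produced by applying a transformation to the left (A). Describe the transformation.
Framed with a pink border.

A solid pink frame runs around the edge of the right (B) image, with the content slightly shrunk inside it.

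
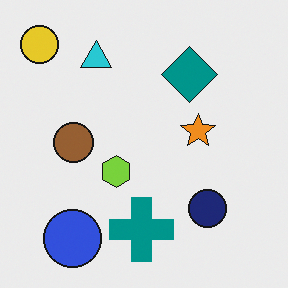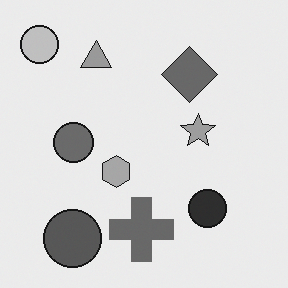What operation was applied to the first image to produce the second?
It was converted to grayscale.

All color is removed — every shape is now a shade of grey.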